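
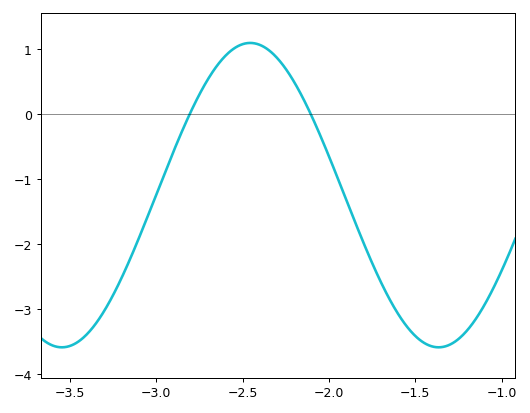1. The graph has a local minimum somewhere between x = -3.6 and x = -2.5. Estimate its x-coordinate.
-3.55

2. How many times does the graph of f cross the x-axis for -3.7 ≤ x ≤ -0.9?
2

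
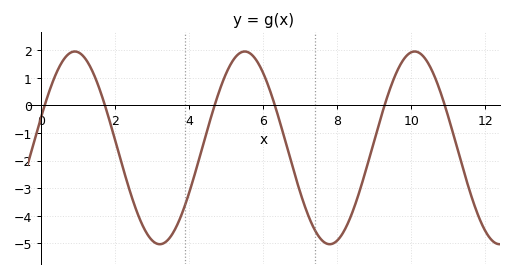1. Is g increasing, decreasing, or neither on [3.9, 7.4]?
neither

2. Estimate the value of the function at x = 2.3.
-2.64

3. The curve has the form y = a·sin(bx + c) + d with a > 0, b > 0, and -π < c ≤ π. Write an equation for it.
y = 3.49sin(1.37x + 0.312) - 1.54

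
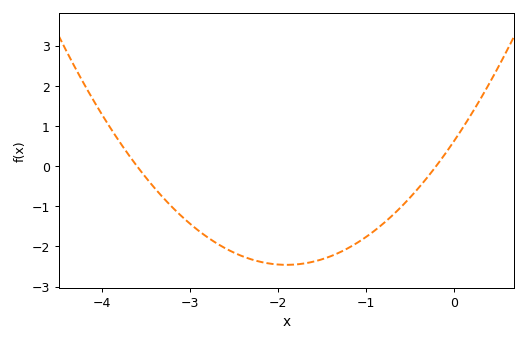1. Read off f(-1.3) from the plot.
-2.15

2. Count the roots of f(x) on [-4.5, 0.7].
2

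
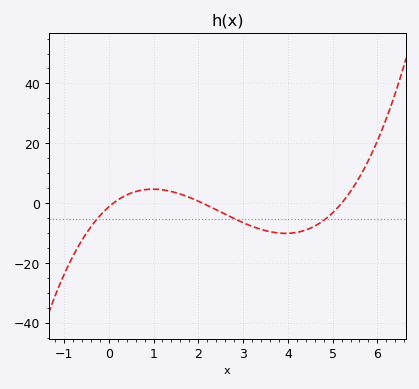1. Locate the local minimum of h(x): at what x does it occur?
4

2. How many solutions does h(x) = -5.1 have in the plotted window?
3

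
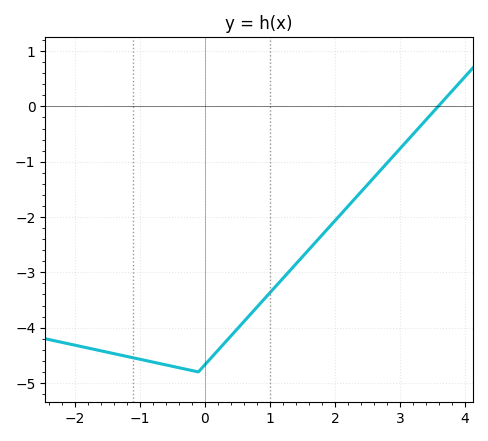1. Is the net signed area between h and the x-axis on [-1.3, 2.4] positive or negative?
negative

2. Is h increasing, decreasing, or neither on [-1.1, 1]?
neither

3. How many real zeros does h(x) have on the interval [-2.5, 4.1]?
1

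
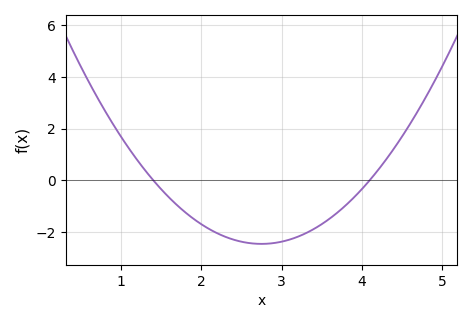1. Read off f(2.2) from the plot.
-2.05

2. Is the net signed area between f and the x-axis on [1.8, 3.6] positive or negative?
negative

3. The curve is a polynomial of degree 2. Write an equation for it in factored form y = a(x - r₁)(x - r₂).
y = 1.35(x - 1.4)(x - 4.1)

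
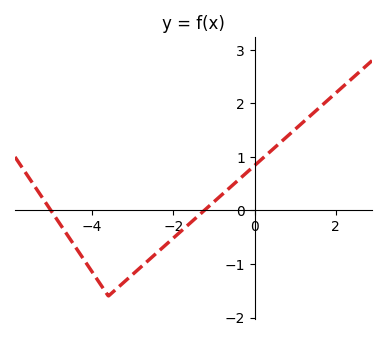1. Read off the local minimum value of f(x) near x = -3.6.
-1.6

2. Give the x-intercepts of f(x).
-5.01, -1.24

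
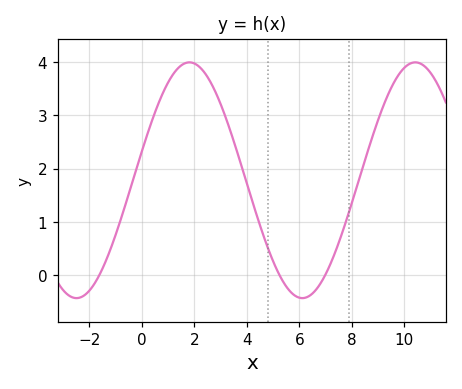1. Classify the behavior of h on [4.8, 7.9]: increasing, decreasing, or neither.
neither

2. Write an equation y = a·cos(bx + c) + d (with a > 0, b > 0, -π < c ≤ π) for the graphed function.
y = 2.21cos(0.73x - 1.3) + 1.78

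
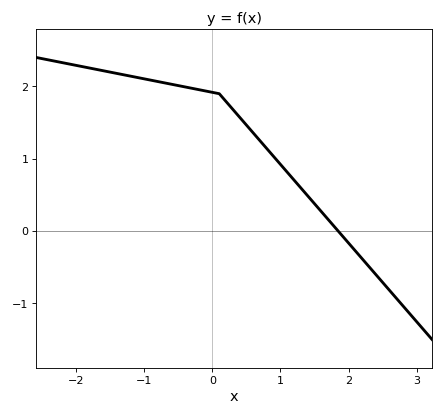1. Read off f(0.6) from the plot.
1.4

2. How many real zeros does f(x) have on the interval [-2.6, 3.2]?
1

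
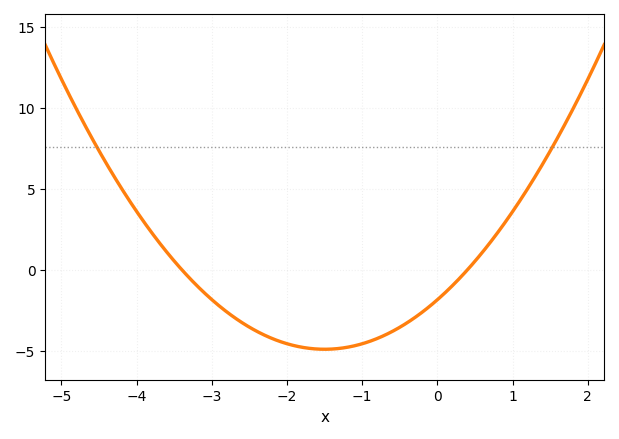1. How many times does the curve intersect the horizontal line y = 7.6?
2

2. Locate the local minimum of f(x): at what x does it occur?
-1.5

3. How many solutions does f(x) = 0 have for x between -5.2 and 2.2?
2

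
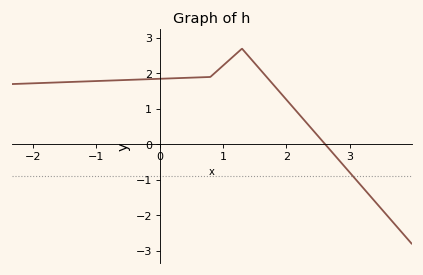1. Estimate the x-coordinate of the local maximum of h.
1.3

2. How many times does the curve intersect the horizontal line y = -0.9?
1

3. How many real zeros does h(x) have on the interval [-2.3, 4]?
1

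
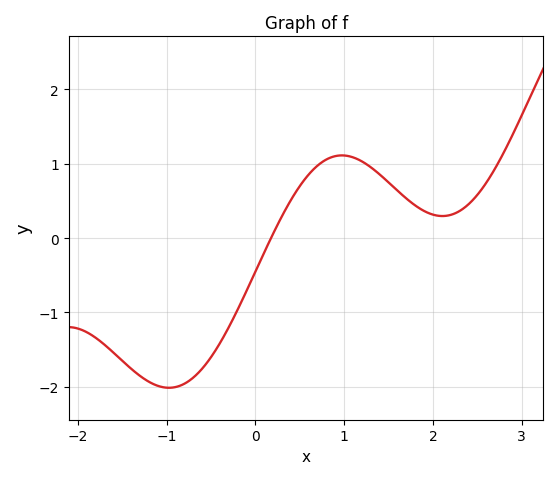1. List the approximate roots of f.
0.2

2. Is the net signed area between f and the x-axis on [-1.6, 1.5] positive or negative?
negative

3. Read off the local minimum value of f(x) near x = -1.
-2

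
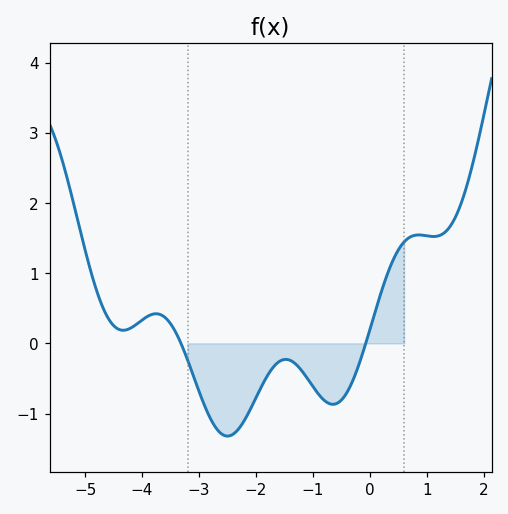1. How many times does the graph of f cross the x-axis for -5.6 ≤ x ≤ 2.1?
2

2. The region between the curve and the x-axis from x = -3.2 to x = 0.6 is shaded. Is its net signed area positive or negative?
negative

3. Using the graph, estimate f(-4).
0.332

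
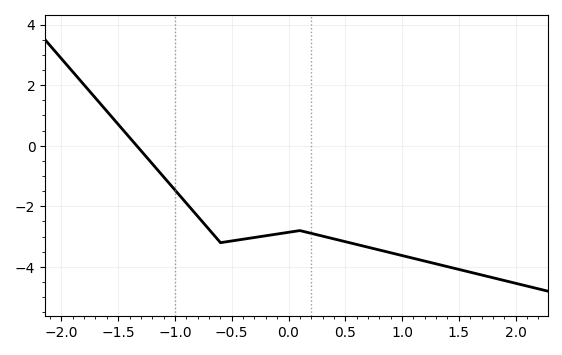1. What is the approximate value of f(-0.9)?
-1.9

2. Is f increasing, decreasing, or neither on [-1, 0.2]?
neither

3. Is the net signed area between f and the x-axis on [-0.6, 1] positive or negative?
negative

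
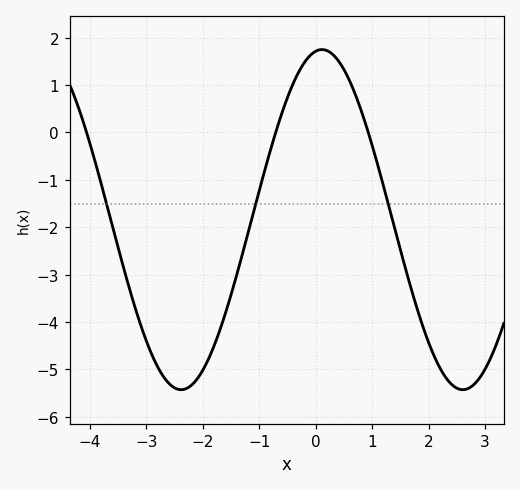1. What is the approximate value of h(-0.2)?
1.48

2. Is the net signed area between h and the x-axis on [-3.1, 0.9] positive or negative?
negative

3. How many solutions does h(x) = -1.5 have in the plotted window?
3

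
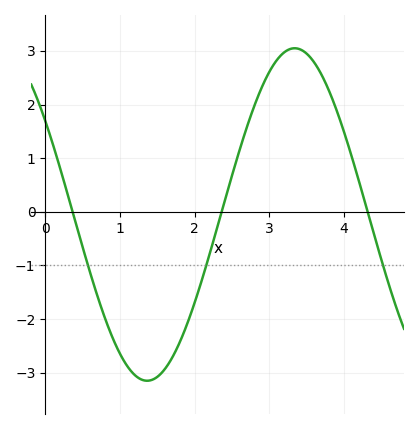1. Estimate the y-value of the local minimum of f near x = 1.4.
-3.1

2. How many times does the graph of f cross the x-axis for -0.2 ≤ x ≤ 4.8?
3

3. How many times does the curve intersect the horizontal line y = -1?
3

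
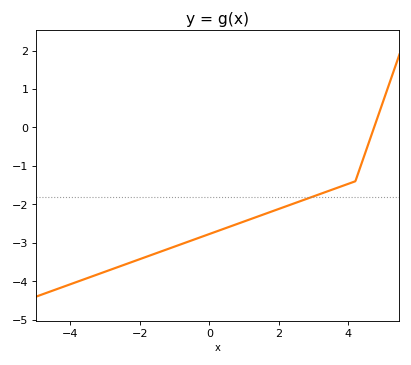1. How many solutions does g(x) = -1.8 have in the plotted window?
1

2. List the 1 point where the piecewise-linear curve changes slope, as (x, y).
(4.2, -1.4)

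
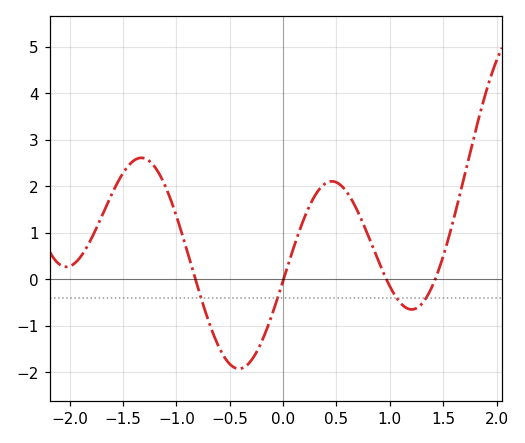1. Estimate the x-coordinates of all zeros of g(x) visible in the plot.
-0.8, 0, 1, 1.4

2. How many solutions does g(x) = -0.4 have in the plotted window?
4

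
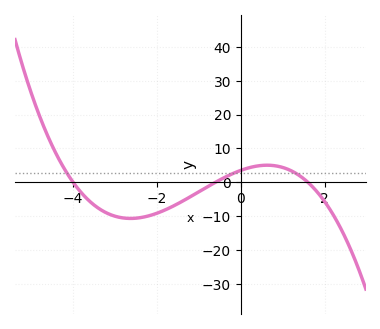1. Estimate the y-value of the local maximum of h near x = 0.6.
5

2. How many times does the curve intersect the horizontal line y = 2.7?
3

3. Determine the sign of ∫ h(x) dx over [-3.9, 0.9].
negative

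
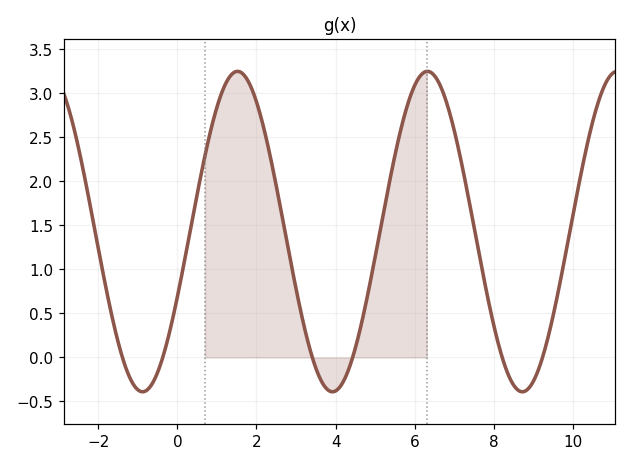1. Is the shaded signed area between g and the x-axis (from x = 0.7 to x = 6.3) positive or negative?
positive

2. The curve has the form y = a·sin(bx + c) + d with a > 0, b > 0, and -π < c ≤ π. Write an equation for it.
y = 1.82sin(1.3x - 0.42) + 1.43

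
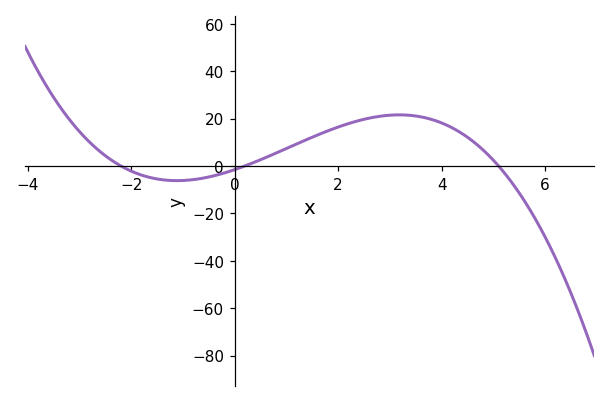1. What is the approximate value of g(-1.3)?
-6.05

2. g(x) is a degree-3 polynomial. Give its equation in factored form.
y = -0.7(x + 2.2)(x - 0.2)(x - 5.1)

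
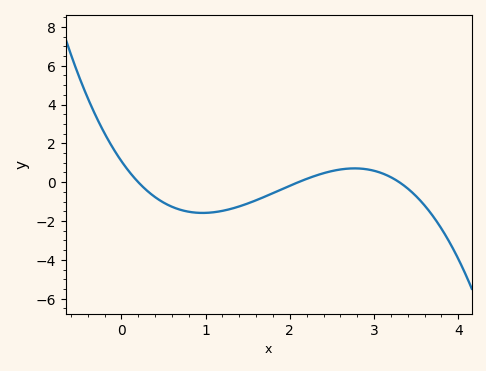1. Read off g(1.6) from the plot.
-0.928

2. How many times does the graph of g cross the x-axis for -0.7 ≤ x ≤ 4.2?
3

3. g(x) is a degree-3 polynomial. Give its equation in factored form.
y = -0.78(x - 0.2)(x - 2.1)(x - 3.3)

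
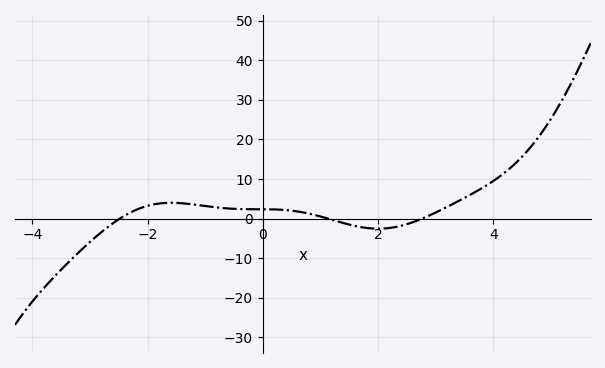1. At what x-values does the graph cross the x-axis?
-2.48, 1.13, 2.77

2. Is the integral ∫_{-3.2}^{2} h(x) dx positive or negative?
positive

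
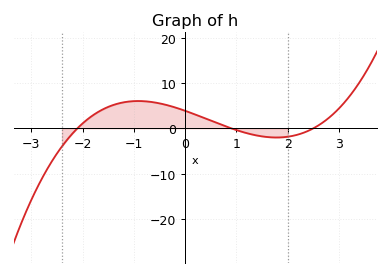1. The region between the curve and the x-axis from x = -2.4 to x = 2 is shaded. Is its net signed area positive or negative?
positive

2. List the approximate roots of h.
-2.1, 0.9, 2.5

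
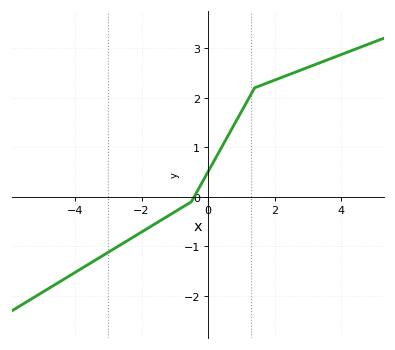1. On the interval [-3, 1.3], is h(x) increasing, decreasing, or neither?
increasing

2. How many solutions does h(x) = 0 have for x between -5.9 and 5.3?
1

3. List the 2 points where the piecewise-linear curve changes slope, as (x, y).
(-0.5, -0.1); (1.4, 2.2)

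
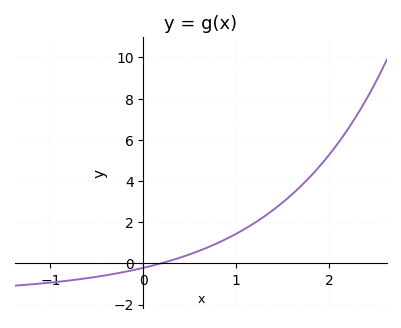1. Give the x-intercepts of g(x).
0.192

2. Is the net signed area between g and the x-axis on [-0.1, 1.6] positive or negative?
positive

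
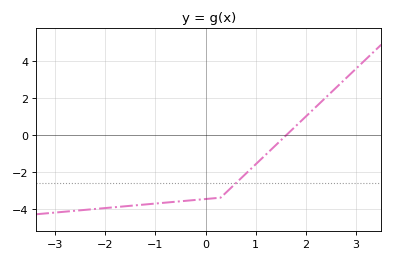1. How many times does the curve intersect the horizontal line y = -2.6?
1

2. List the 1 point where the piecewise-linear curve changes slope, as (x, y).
(0.3, -3.4)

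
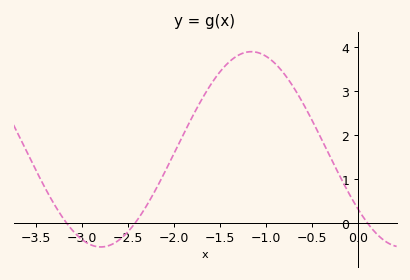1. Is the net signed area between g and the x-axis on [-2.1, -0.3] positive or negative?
positive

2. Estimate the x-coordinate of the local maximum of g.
-1.2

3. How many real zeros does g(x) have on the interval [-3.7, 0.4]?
3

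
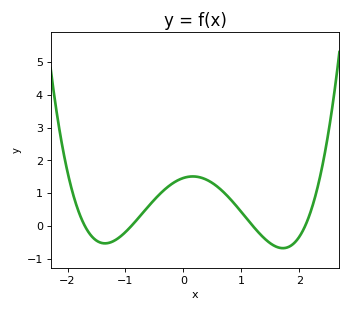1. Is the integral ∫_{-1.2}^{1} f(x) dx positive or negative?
positive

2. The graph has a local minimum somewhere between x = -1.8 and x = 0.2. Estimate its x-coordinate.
-1.4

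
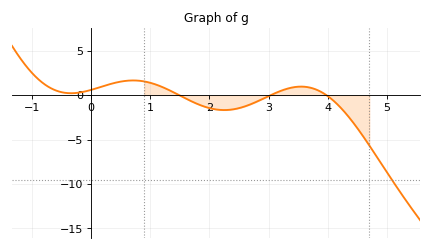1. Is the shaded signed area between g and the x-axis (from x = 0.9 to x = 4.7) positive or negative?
negative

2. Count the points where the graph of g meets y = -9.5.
1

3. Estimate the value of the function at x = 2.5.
-1.46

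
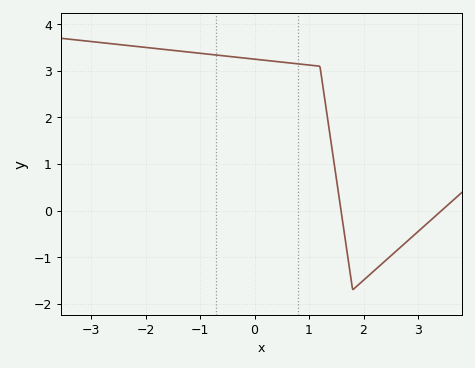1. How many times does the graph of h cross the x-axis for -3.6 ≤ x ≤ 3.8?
2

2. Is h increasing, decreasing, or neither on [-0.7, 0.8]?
decreasing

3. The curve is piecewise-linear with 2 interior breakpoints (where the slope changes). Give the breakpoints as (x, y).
(1.2, 3.1); (1.8, -1.7)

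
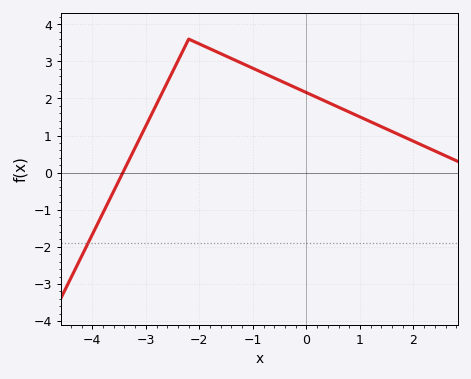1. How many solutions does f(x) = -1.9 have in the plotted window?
1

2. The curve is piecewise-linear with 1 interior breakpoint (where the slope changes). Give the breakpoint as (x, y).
(-2.2, 3.6)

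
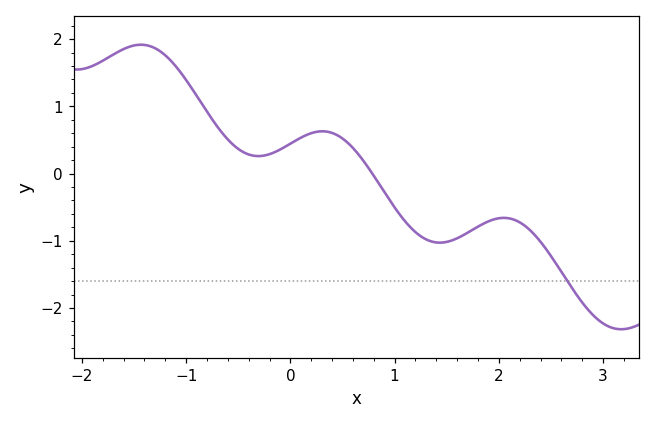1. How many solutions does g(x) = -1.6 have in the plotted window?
1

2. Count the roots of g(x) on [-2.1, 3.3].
1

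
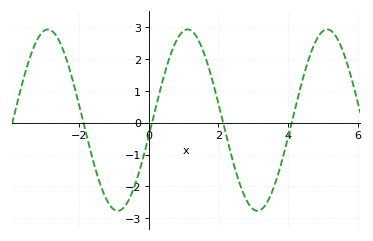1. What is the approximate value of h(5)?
2.9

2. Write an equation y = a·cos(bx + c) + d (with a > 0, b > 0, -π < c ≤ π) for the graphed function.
y = 2.85cos(1.6x - 1.8) + 0.08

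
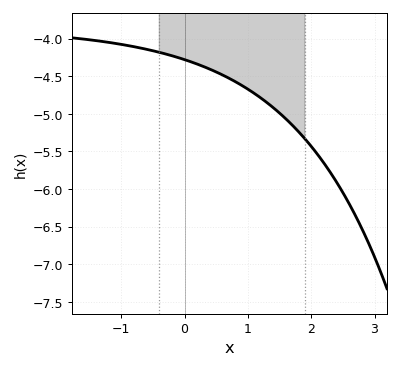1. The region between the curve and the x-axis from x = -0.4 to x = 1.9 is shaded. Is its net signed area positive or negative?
negative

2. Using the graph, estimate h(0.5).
-4.45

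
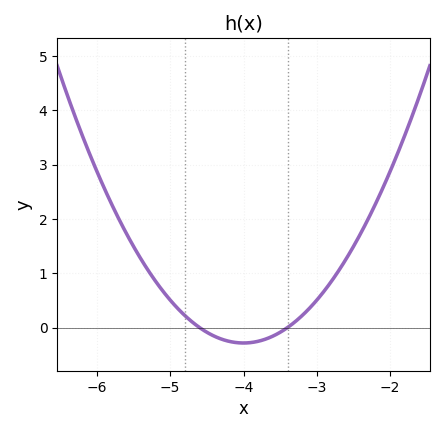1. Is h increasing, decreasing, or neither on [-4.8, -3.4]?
neither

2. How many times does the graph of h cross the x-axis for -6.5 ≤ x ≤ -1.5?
2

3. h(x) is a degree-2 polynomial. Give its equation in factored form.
y = 0.79(x + 4.6)(x + 3.4)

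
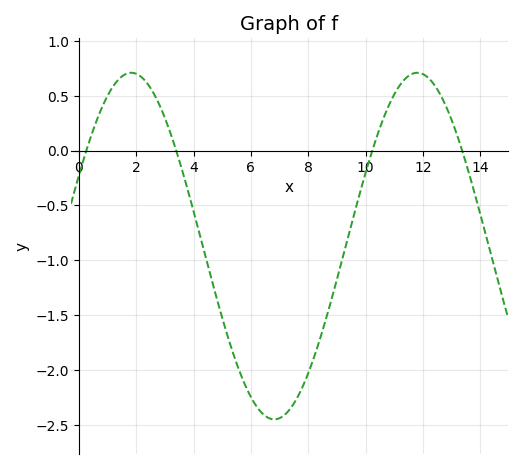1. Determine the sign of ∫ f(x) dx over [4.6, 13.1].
negative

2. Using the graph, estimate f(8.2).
-1.88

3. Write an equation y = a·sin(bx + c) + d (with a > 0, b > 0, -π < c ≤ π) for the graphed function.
y = 1.58sin(0.63x + 0.42) - 0.87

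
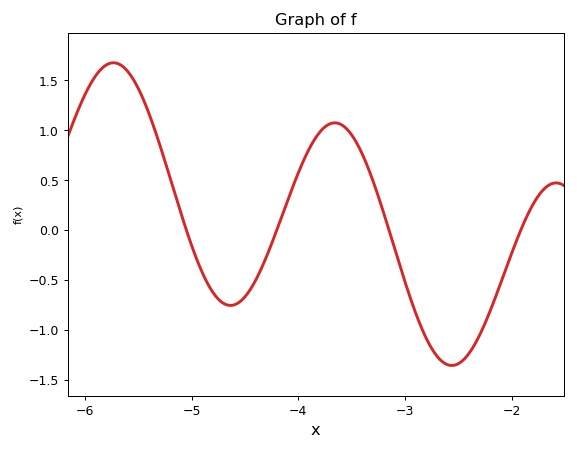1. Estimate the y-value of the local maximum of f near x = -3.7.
1.05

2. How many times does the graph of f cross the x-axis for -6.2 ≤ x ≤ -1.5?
4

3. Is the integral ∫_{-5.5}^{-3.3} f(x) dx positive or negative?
positive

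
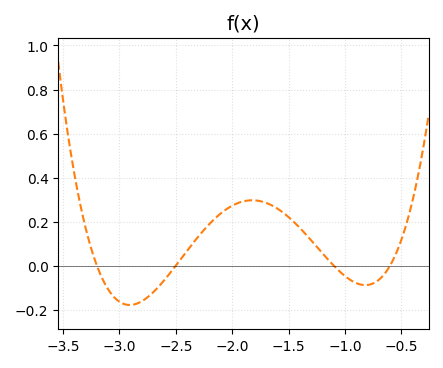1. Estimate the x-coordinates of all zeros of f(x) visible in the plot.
-3.2, -2.5, -1.1, -0.6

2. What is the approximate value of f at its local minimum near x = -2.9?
-0.179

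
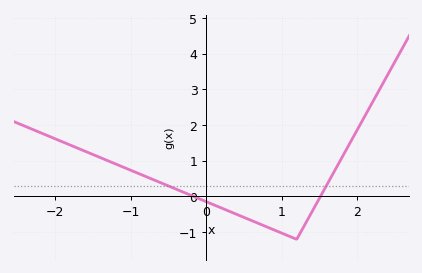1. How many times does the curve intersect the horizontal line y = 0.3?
2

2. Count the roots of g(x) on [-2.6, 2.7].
2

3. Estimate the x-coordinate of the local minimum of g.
1.2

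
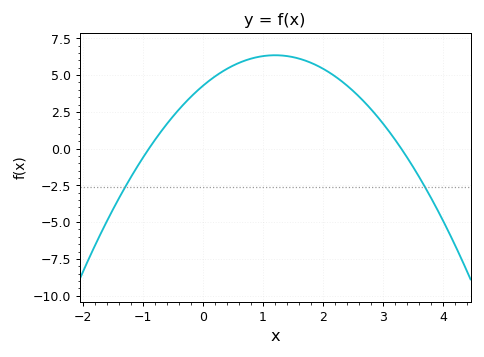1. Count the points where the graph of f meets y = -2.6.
2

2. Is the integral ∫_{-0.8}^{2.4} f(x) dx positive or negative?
positive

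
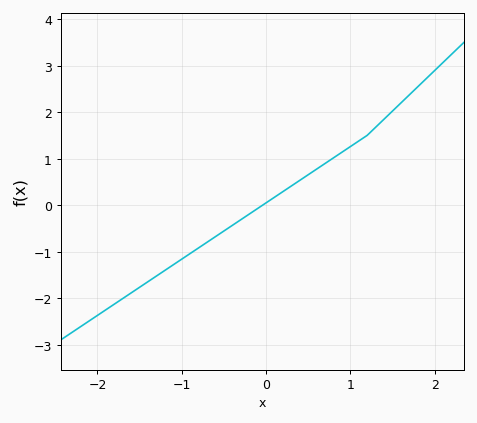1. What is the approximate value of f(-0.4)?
-0.4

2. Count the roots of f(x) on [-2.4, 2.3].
1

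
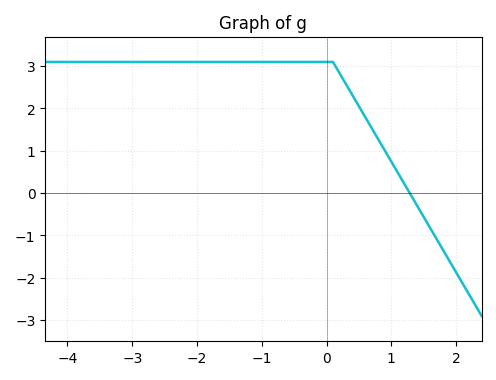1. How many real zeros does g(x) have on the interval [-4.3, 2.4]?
1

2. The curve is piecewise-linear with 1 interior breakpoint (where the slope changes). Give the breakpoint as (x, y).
(0.1, 3.1)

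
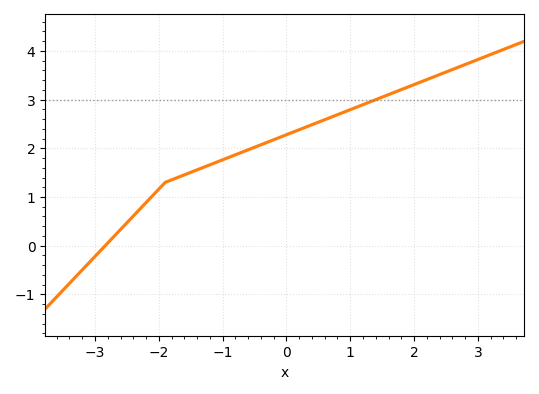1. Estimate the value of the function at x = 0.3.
2.43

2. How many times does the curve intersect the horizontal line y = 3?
1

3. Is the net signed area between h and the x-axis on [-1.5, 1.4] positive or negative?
positive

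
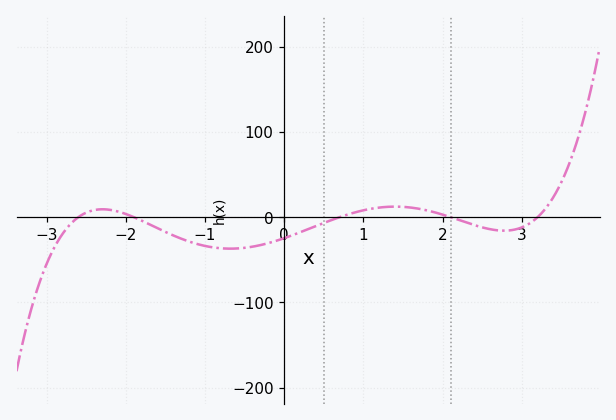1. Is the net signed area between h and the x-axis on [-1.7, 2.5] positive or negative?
negative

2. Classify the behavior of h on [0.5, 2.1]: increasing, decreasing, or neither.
neither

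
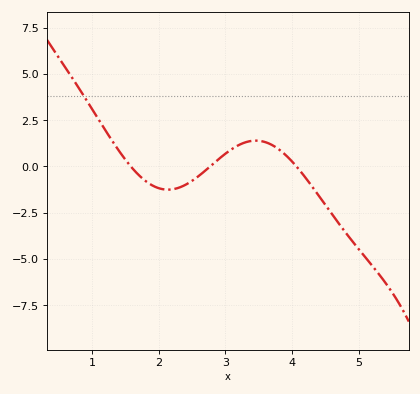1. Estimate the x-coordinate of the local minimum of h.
2.1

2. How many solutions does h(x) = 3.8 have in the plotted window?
1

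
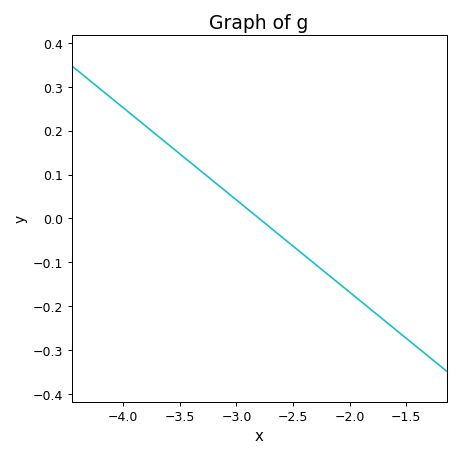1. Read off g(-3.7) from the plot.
0.189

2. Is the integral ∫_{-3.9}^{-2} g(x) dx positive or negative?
positive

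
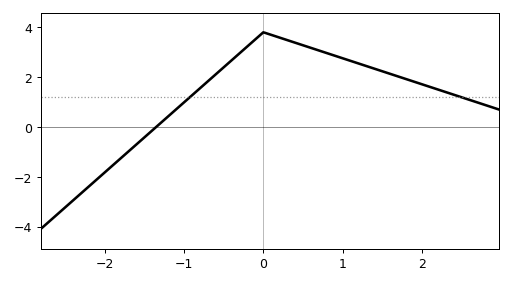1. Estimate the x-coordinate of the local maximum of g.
0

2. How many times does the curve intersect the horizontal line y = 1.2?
2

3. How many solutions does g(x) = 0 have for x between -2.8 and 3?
1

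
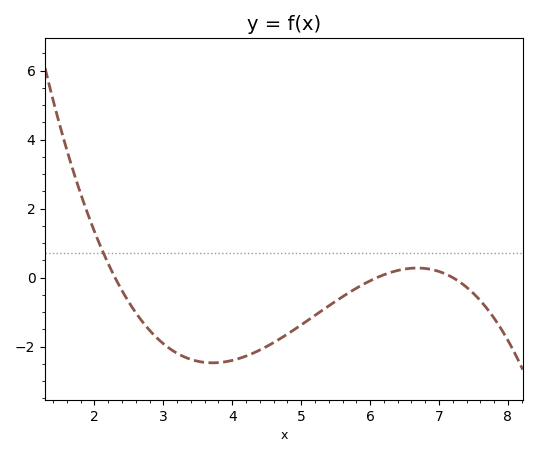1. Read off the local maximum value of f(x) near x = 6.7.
0.277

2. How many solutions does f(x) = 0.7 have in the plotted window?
1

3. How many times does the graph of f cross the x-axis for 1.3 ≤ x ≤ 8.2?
3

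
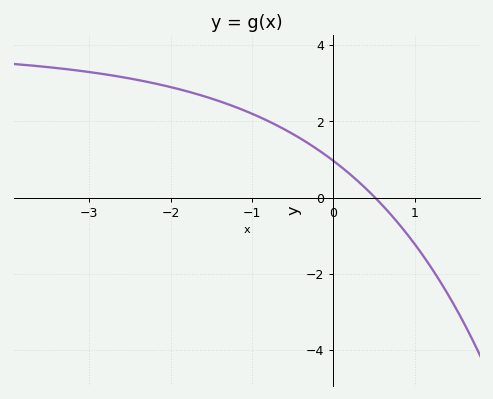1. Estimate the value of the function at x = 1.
-1.2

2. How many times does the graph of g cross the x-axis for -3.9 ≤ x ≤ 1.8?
1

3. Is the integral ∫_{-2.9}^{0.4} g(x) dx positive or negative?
positive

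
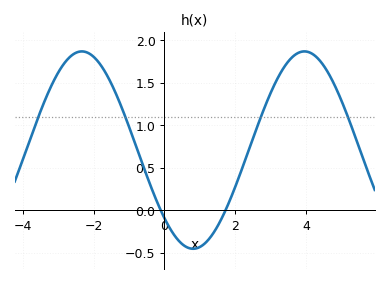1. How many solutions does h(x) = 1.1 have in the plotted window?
4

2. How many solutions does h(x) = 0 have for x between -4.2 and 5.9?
2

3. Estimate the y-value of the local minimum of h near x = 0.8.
-0.45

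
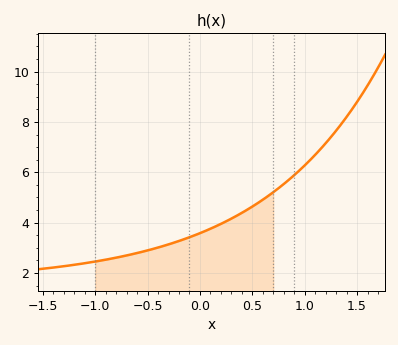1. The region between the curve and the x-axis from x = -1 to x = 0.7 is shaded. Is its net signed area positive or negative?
positive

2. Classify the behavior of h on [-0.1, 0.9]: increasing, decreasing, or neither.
increasing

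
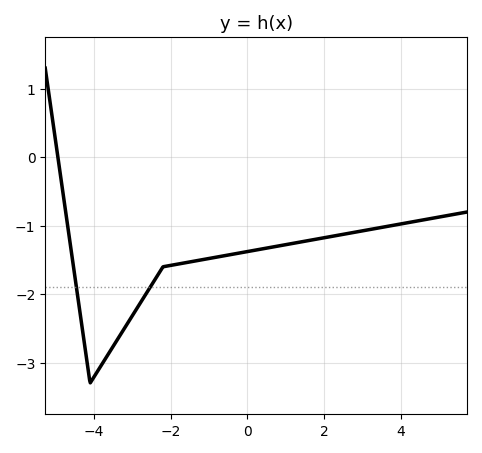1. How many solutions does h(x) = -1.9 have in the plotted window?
2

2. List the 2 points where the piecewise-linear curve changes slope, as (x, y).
(-4.1, -3.3); (-2.2, -1.6)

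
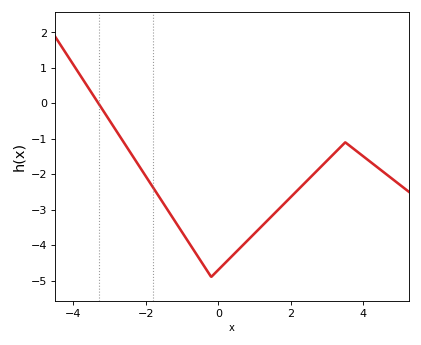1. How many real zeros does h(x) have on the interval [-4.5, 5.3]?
1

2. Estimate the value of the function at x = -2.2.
-1.75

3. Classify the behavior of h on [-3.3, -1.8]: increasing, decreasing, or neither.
decreasing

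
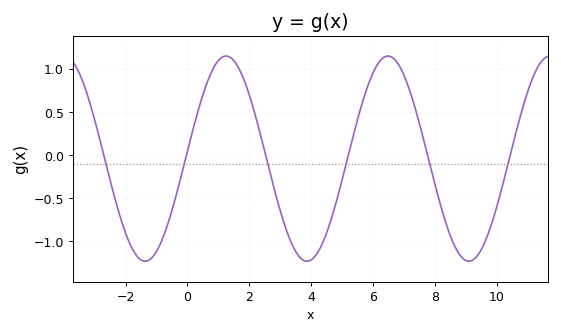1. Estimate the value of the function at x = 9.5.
-1.1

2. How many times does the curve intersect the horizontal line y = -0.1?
6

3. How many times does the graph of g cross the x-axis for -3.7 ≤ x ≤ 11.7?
6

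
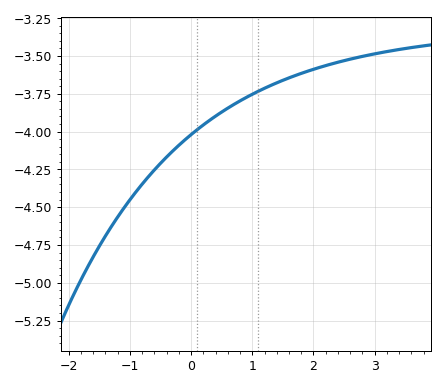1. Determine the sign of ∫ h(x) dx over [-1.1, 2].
negative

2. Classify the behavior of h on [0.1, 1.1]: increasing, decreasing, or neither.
increasing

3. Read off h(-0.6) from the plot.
-4.25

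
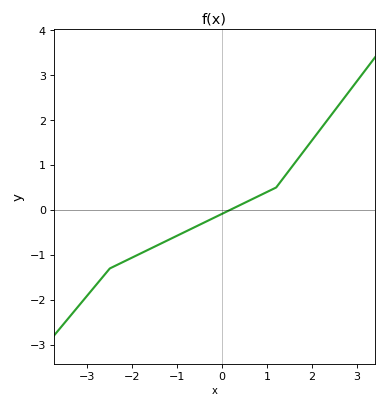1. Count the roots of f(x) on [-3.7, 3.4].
1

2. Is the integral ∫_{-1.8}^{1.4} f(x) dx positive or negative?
negative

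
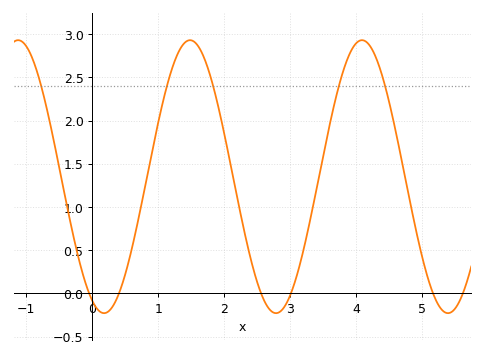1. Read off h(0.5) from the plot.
0.22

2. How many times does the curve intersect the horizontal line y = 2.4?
5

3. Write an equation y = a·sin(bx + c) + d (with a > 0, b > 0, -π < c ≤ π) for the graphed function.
y = 1.58sin(2.41x - 2) + 1.35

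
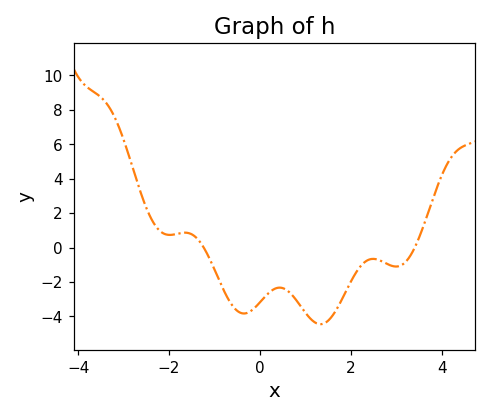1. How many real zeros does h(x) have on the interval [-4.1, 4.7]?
2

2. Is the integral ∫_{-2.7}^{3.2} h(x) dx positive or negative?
negative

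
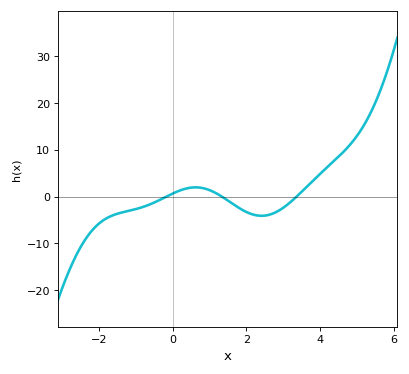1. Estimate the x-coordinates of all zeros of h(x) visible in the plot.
-0.165, 1.33, 3.36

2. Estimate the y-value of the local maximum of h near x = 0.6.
1.96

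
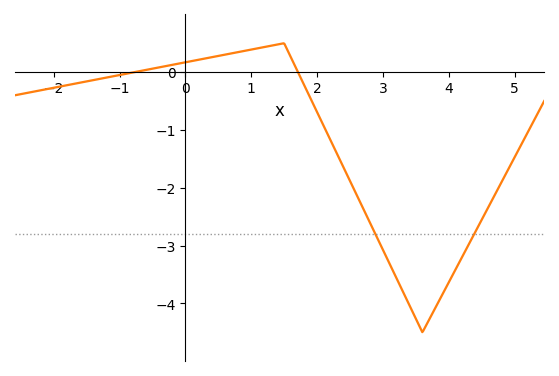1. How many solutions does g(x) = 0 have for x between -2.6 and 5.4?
2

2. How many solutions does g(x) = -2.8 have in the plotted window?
2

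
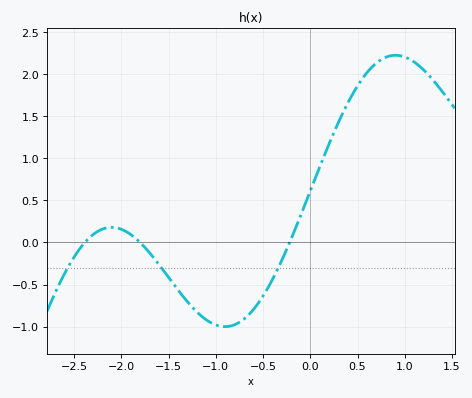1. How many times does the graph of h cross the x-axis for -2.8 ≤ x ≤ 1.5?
3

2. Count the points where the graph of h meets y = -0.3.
3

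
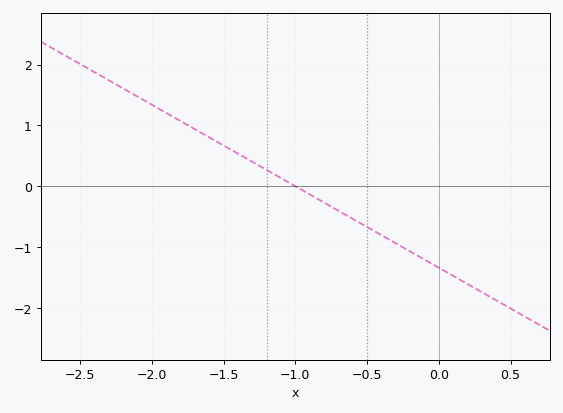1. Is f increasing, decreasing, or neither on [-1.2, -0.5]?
decreasing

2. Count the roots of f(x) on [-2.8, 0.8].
1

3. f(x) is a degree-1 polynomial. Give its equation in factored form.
y = -1.34(x + 1)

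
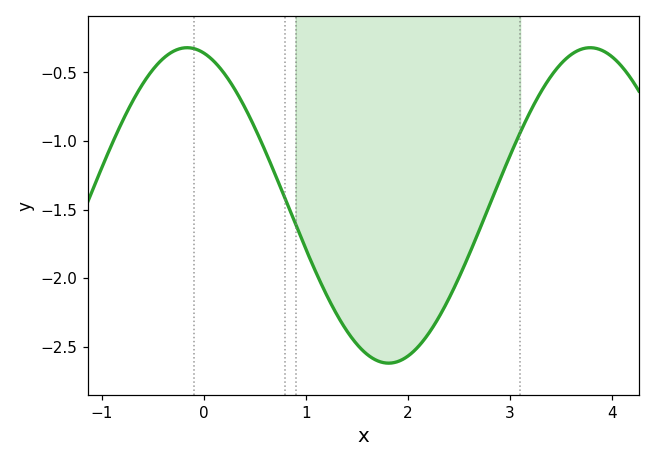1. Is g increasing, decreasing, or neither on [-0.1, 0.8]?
decreasing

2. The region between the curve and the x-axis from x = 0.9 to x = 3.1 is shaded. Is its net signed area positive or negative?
negative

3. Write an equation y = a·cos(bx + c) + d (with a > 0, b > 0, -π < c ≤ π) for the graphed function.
y = 1.15cos(1.59x + 0.262) - 1.47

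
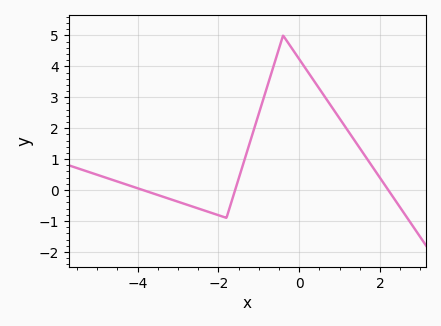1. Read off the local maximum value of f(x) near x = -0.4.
5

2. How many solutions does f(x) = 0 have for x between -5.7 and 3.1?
3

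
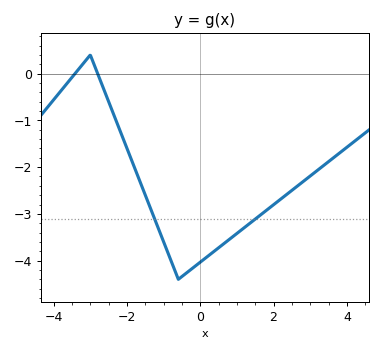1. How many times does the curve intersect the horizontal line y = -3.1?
2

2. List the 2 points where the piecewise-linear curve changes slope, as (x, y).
(-3, 0.4); (-0.6, -4.4)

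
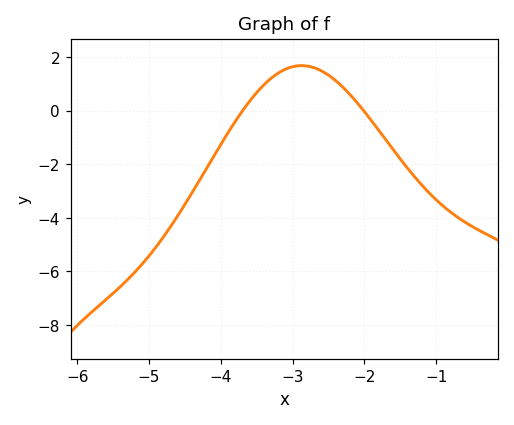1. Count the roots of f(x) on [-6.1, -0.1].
2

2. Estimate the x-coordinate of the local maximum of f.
-2.88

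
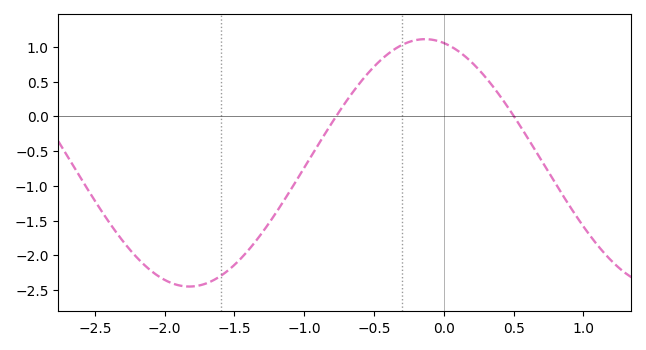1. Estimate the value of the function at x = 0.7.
-0.637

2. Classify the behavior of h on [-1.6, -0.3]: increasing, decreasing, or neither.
increasing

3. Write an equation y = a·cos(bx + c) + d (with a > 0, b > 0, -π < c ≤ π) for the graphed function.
y = 1.78cos(1.86x + 0.25) - 0.67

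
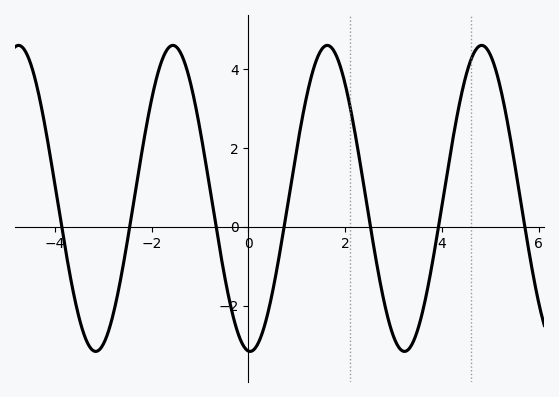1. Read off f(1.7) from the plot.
4.6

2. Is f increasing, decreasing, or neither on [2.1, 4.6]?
neither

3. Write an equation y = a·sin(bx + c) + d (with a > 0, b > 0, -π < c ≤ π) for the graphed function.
y = 3.88sin(2x - 1.6) + 0.72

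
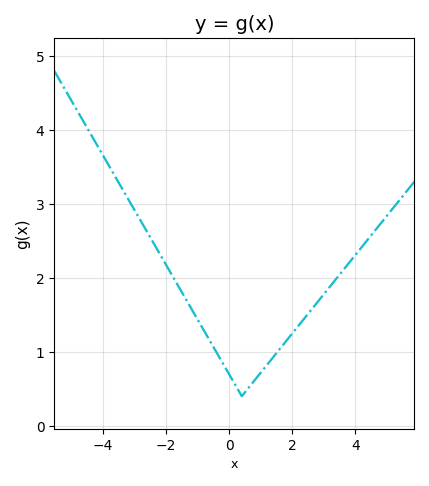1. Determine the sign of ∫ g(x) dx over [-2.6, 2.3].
positive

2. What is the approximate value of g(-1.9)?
2.1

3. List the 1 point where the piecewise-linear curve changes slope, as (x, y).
(0.4, 0.4)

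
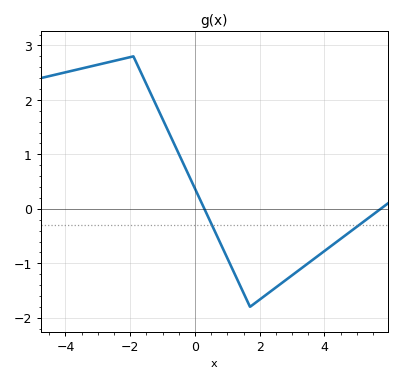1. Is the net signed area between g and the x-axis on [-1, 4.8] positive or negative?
negative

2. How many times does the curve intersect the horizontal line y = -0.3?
2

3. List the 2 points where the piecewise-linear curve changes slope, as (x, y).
(-1.9, 2.8); (1.7, -1.8)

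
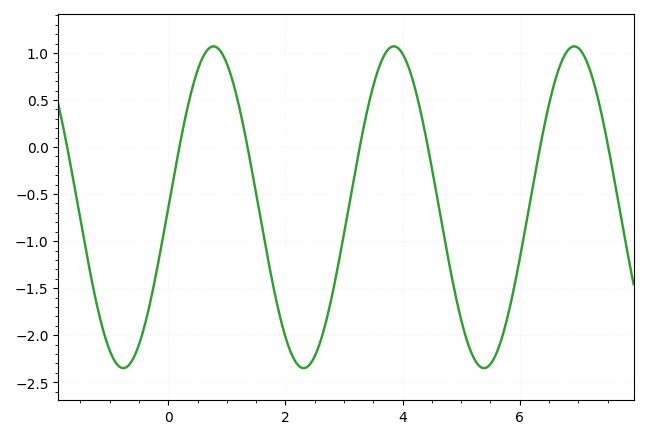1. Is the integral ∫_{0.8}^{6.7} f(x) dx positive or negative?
negative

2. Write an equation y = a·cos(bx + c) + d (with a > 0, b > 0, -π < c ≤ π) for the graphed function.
y = 1.71cos(2.04x - 1.57) - 0.64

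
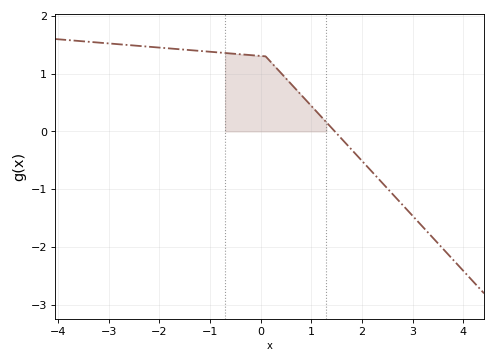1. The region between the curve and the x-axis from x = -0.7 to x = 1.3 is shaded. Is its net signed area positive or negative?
positive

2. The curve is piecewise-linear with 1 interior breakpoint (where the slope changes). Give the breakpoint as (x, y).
(0.1, 1.3)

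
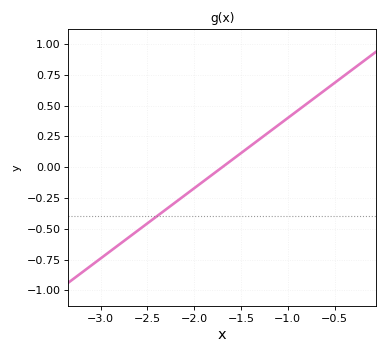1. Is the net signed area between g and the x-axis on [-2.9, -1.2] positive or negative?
negative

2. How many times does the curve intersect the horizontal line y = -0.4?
1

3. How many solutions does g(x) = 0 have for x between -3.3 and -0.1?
1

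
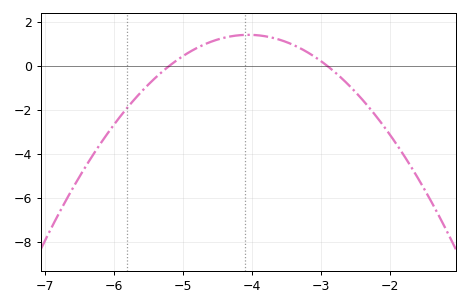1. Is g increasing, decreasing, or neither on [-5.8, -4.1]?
increasing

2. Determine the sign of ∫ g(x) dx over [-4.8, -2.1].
positive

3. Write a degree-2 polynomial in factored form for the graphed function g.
y = -1.08(x + 5.2)(x + 2.9)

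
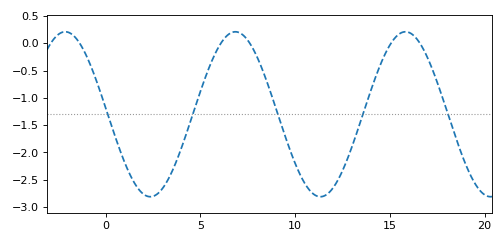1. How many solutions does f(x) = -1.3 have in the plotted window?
5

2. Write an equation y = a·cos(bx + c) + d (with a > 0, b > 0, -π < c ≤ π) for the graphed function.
y = 1.51cos(0.7x + 1.49) - 1.3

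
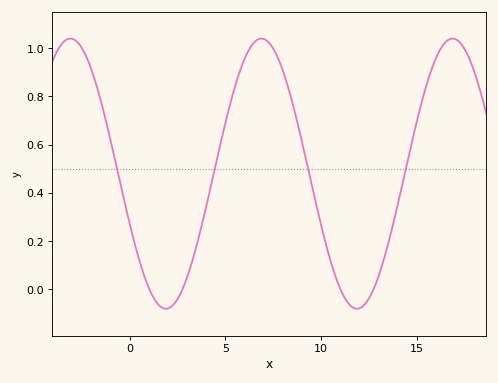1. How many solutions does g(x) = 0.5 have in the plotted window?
4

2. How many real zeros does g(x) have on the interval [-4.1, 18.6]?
4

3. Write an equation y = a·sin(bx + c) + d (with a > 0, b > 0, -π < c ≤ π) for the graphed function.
y = 0.56sin(0.63x - 2.76) + 0.48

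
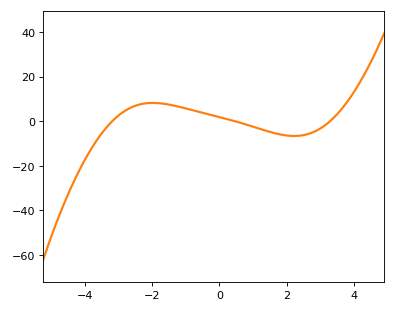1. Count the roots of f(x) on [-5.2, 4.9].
3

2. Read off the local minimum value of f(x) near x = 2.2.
-6.69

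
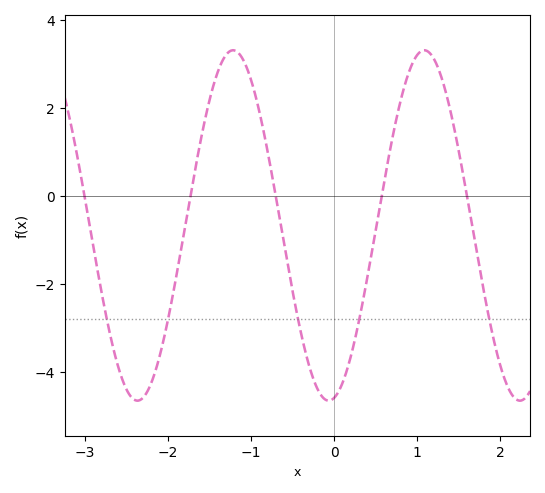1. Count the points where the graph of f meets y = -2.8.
5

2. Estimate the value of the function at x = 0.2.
-3.64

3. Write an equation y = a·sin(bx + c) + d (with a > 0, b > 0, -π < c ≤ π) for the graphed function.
y = 3.98sin(2.73x - 1.39) - 0.67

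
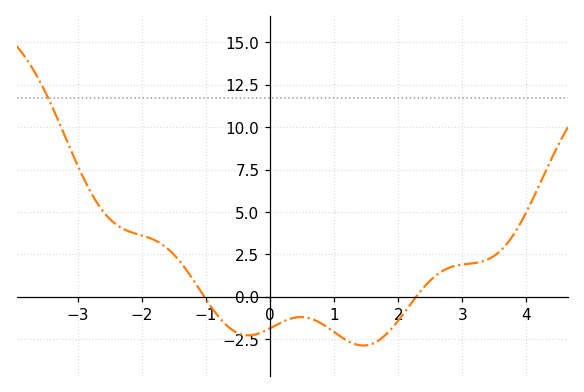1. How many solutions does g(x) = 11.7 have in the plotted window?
1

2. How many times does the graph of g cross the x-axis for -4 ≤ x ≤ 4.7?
2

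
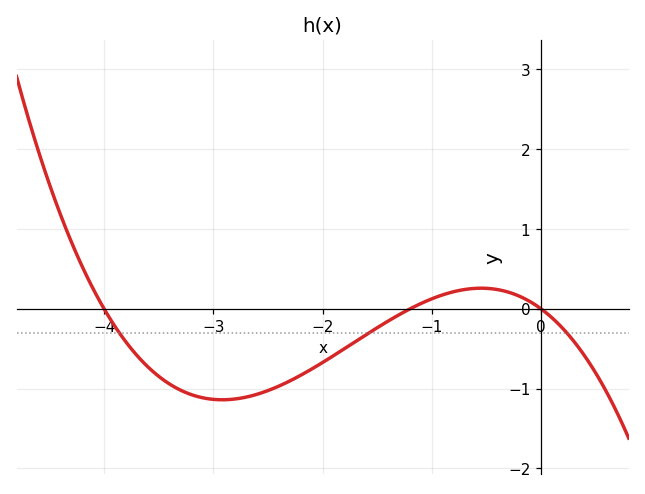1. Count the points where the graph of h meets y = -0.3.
3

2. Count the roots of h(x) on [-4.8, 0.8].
3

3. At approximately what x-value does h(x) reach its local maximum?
-0.549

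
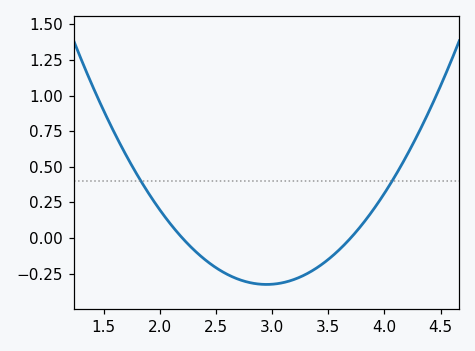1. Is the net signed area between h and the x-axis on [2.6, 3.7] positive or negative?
negative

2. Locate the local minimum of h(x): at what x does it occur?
2.95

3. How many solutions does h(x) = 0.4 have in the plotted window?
2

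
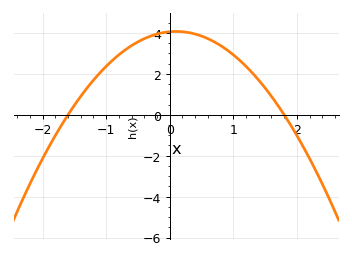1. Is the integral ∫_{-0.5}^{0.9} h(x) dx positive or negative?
positive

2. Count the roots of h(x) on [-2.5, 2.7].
2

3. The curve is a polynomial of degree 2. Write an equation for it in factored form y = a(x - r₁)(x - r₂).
y = -1.41(x + 1.6)(x - 1.8)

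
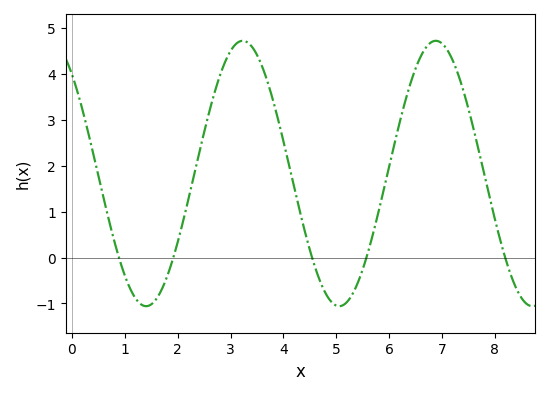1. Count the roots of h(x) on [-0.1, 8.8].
5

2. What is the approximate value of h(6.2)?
2.9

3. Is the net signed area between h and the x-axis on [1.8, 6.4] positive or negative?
positive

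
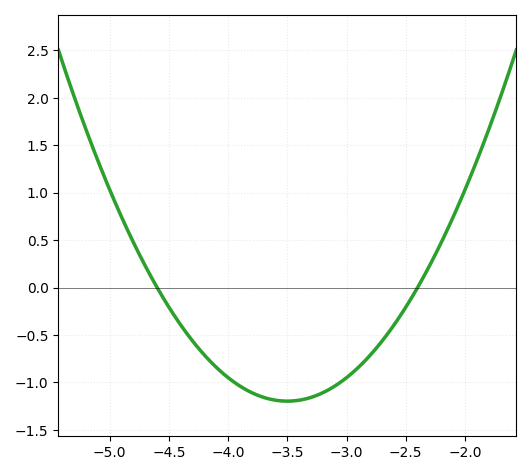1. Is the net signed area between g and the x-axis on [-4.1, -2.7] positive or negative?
negative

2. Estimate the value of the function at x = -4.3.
-0.564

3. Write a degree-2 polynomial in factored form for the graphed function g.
y = 0.99(x + 4.6)(x + 2.4)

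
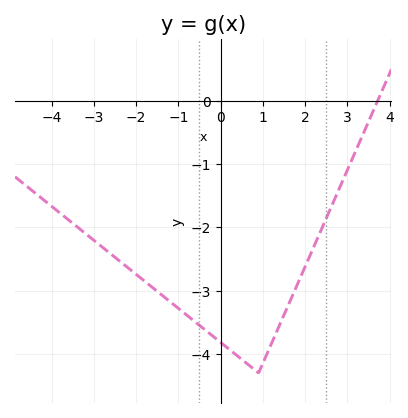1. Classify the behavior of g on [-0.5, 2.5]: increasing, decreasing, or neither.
neither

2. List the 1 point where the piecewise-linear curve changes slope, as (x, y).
(0.9, -4.3)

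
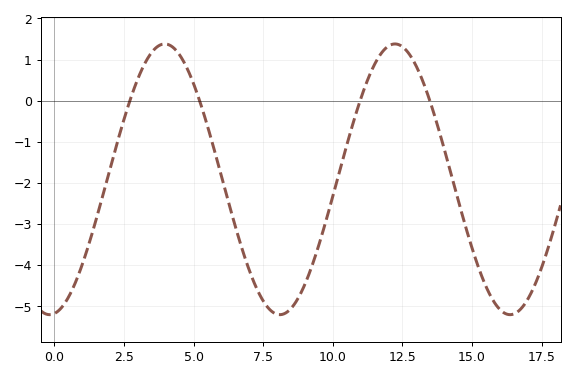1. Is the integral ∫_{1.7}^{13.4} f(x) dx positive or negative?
negative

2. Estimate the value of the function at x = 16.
-5.07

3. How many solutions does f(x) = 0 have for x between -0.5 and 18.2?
4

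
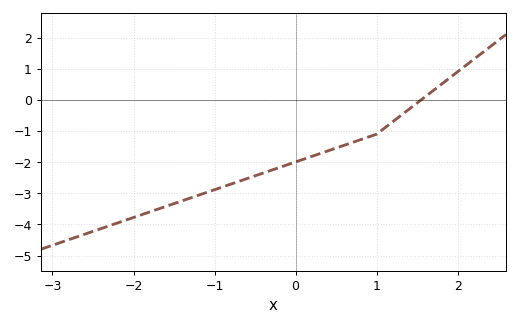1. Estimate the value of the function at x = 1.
-1.1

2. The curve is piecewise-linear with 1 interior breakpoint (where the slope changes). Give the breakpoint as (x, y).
(1, -1.1)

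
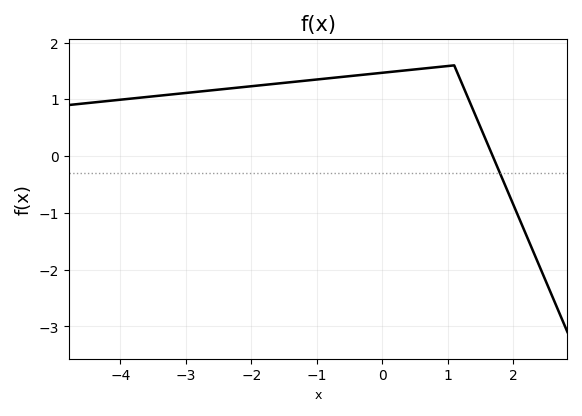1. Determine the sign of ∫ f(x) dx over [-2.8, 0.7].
positive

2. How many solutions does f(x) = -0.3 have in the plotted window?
1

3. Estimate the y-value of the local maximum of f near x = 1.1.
1.6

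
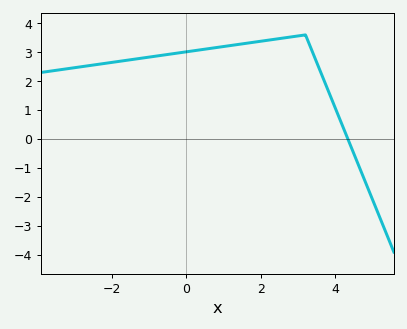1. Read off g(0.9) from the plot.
3.2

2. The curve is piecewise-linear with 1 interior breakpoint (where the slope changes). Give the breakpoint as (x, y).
(3.2, 3.6)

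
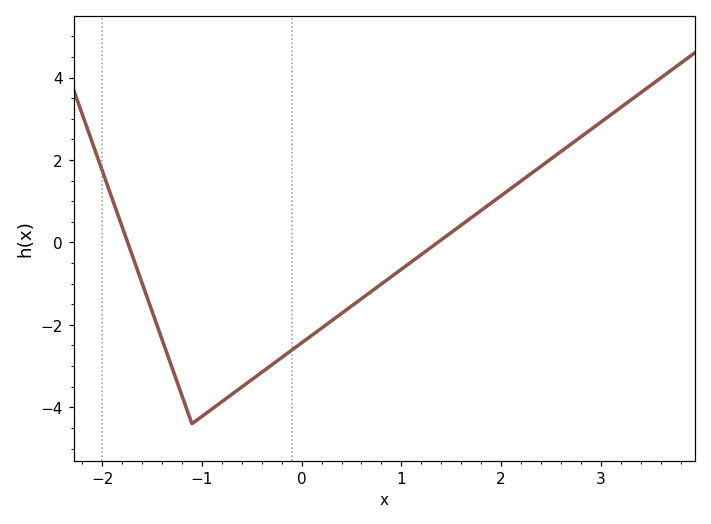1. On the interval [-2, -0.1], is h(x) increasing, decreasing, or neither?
neither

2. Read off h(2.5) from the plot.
2.03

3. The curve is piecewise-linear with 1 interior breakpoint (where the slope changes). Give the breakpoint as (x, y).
(-1.1, -4.4)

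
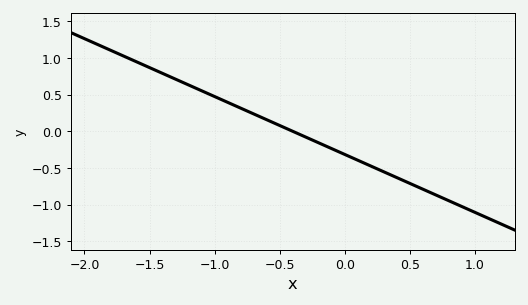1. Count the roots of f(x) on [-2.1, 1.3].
1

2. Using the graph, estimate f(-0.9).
0.4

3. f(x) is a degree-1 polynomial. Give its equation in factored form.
y = -0.79(x + 0.4)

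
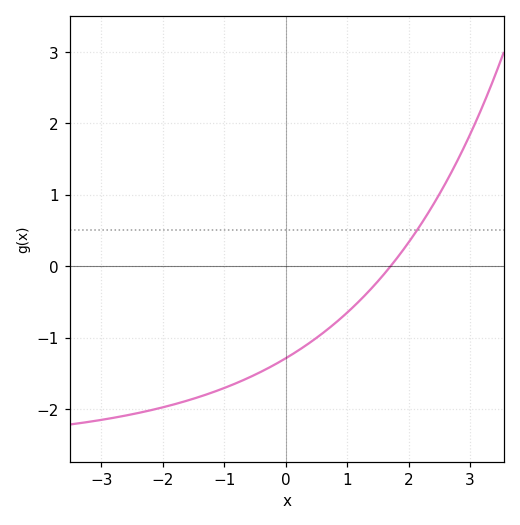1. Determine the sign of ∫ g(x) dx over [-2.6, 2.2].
negative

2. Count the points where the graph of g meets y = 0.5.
1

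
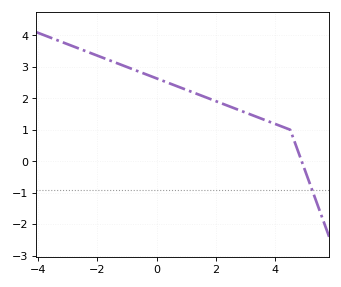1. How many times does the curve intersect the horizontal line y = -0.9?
1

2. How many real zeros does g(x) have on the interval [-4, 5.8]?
1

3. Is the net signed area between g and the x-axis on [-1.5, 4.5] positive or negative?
positive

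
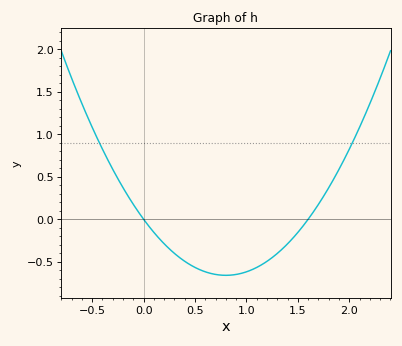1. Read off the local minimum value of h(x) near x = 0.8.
-0.659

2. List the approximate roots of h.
0, 1.6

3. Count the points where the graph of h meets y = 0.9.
2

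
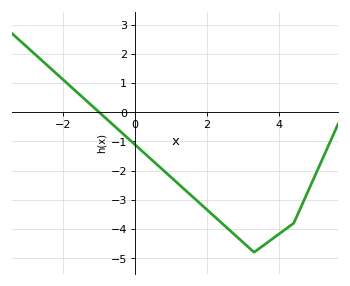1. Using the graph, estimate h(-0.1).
-0.996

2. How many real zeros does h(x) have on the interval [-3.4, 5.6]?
1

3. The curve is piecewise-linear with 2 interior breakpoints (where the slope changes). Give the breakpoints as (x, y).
(3.3, -4.8); (4.4, -3.8)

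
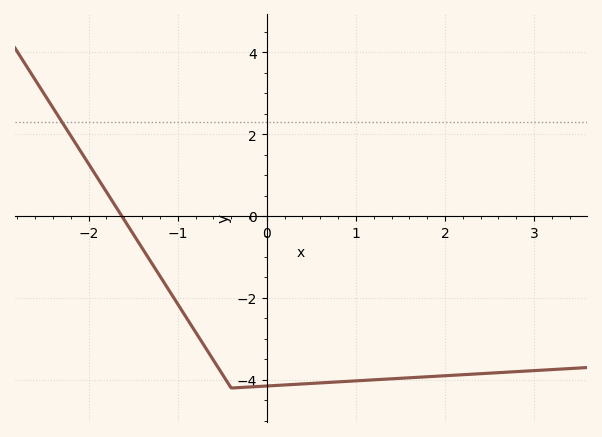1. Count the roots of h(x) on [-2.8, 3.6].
1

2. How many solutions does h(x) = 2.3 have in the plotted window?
1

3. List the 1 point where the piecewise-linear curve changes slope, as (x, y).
(-0.4, -4.2)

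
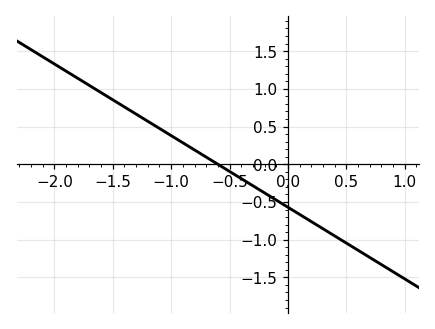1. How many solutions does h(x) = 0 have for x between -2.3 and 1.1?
1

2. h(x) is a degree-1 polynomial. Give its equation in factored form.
y = -0.95(x + 0.6)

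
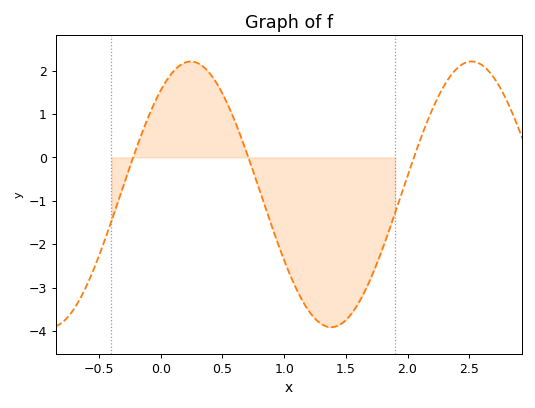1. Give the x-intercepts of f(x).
-0.2, 0.7, 2.1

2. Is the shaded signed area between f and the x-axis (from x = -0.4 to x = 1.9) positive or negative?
negative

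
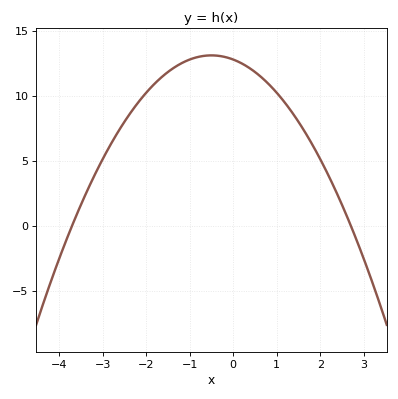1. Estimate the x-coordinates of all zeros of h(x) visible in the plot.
-3.7, 2.7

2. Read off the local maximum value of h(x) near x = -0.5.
13.1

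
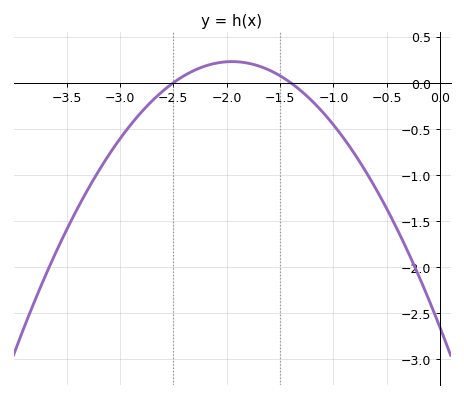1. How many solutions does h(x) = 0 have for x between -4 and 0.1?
2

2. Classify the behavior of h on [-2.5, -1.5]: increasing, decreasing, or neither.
neither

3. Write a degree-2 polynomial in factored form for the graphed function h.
y = -0.76(x + 2.5)(x + 1.4)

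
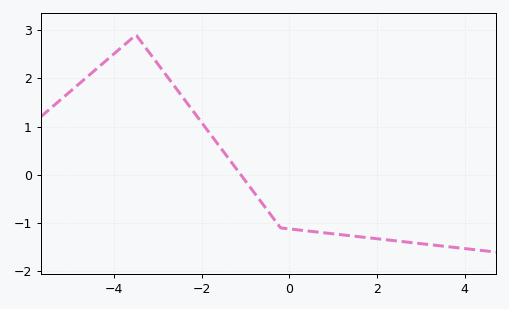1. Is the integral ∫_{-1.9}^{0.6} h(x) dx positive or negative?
negative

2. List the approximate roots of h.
-1.2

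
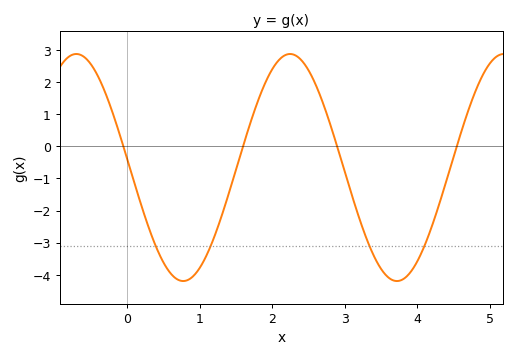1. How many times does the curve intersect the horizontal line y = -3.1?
4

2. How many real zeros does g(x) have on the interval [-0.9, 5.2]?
4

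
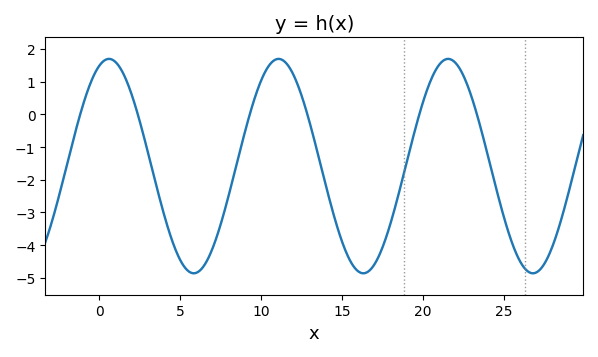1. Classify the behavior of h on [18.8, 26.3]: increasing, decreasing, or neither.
neither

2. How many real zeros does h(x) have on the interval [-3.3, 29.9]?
6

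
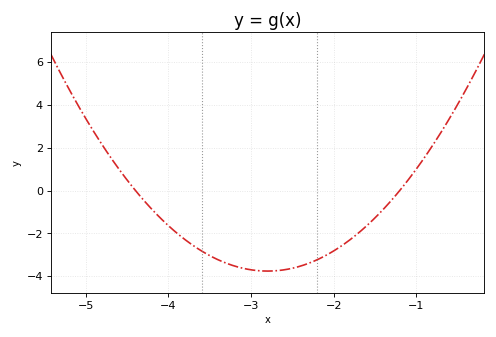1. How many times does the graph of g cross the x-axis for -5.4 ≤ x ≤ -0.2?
2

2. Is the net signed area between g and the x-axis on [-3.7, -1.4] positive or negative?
negative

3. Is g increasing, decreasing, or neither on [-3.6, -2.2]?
neither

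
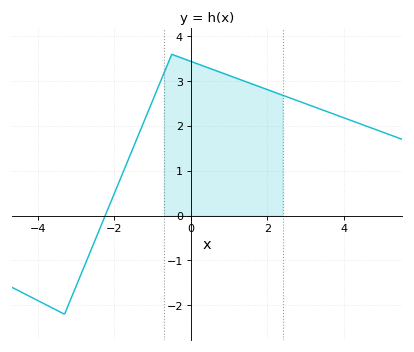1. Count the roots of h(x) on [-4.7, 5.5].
1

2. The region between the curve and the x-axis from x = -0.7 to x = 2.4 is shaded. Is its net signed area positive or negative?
positive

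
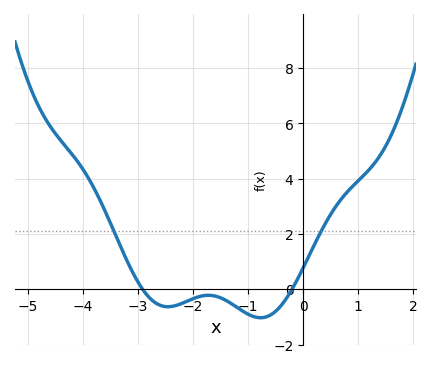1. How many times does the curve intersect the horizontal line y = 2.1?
2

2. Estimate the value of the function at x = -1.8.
-0.23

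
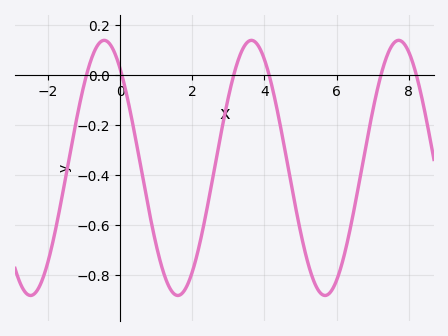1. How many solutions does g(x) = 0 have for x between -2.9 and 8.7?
6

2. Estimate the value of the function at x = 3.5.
0.12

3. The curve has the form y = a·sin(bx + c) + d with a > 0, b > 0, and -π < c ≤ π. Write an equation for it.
y = 0.51sin(1.5x + 2.3) - 0.37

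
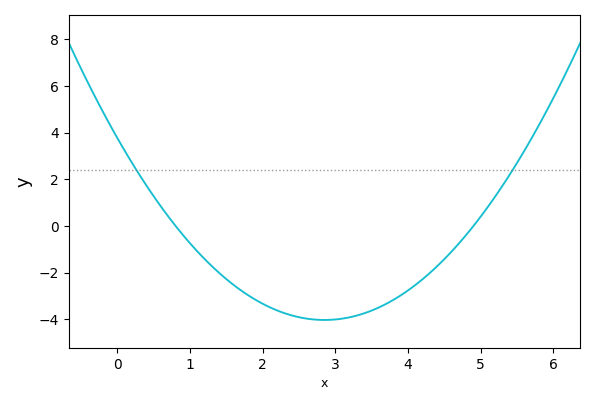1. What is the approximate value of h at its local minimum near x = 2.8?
-4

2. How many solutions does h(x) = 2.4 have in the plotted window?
2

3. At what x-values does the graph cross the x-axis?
0.8, 4.9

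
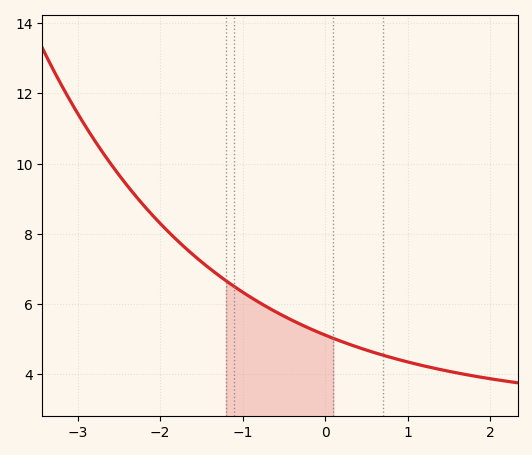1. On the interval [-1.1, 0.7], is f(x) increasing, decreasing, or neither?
decreasing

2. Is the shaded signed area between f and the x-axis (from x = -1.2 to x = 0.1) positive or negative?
positive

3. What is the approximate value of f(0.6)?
4.62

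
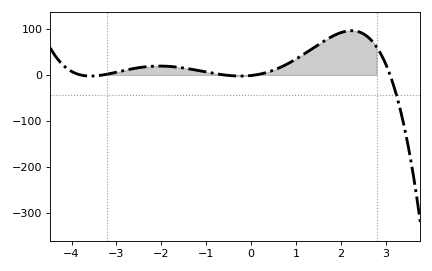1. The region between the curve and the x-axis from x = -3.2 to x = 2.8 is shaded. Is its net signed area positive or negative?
positive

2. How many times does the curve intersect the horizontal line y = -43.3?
1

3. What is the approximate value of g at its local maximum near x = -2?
20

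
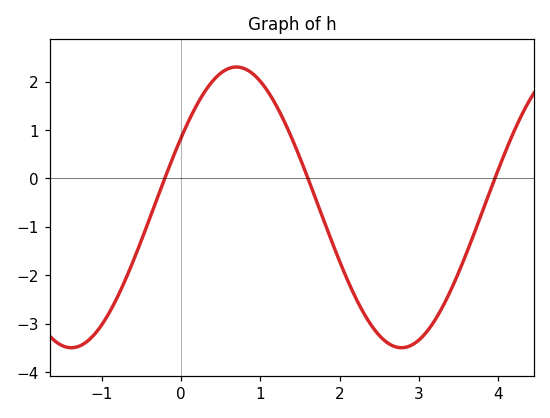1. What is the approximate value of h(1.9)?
-1.31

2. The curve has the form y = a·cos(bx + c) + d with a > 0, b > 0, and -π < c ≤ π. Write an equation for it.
y = 2.9cos(1.51x - 1.05) - 0.6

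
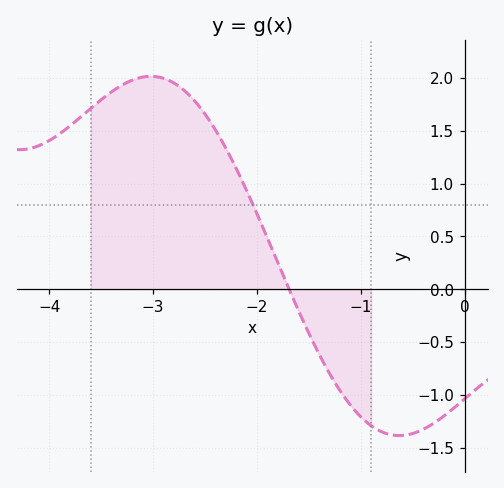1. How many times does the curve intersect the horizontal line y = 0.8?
1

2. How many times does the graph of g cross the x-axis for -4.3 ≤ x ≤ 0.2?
1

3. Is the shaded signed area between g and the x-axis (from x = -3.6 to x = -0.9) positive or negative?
positive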